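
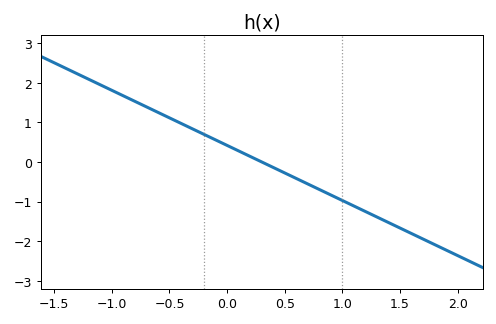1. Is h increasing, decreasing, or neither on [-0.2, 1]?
decreasing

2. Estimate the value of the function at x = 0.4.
-0.139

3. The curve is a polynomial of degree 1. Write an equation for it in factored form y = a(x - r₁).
y = -1.39(x - 0.3)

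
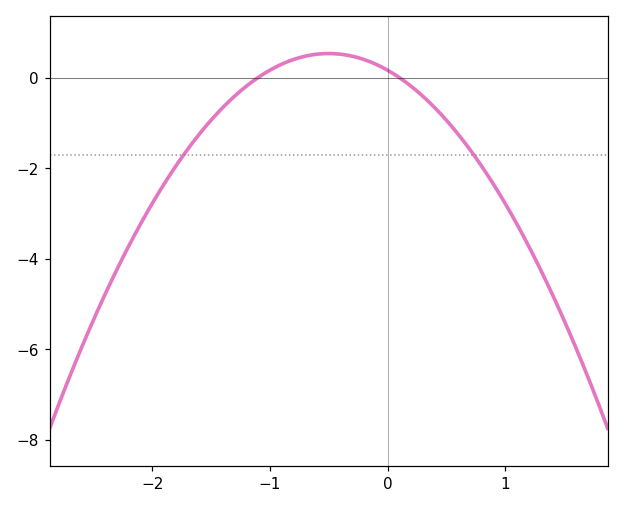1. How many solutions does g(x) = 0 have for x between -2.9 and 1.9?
2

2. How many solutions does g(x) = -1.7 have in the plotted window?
2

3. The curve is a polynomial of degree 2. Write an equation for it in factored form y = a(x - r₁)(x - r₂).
y = -1.47(x + 1.1)(x - 0.1)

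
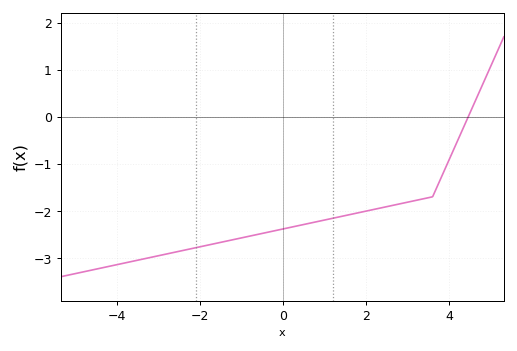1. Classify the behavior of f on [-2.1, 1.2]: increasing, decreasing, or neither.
increasing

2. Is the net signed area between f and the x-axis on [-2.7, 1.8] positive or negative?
negative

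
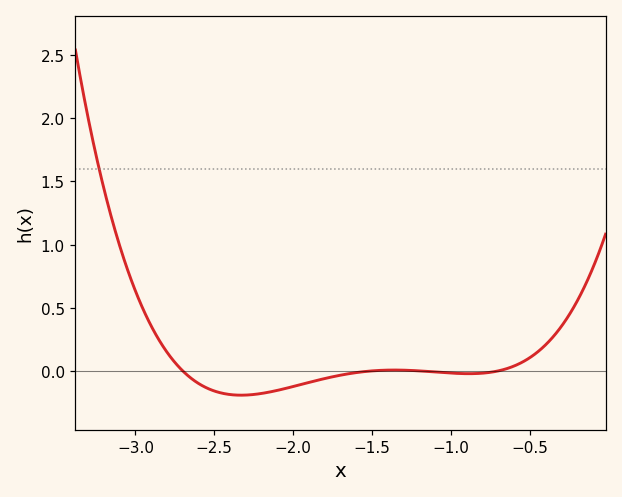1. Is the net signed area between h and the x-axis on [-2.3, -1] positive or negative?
negative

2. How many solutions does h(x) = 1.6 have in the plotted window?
1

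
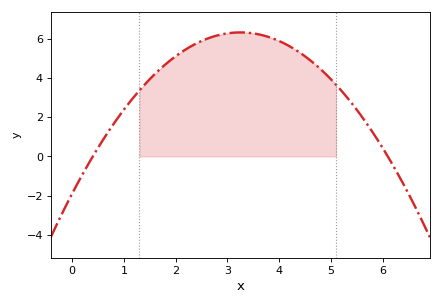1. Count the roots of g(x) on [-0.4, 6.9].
2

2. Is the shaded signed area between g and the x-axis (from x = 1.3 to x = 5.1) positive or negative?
positive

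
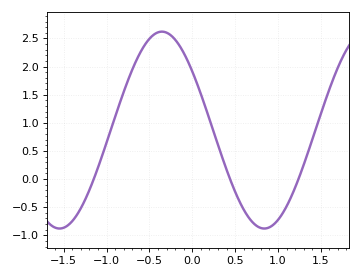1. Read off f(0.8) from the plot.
-0.85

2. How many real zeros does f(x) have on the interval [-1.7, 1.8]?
3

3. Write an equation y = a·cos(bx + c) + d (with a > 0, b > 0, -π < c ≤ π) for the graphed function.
y = 1.75cos(2.6x + 0.93) + 0.87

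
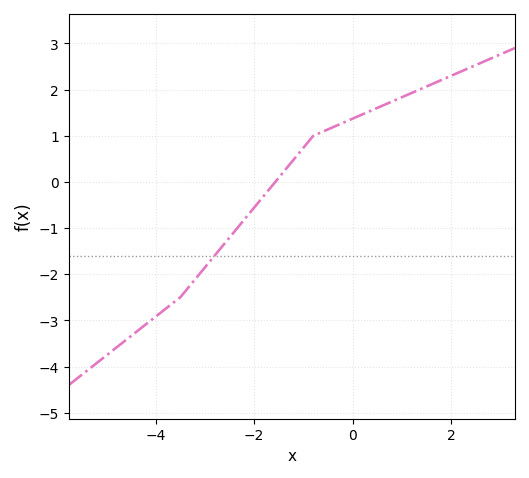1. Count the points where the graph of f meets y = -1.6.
1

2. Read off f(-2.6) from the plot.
-1.3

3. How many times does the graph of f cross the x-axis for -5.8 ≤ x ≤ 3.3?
1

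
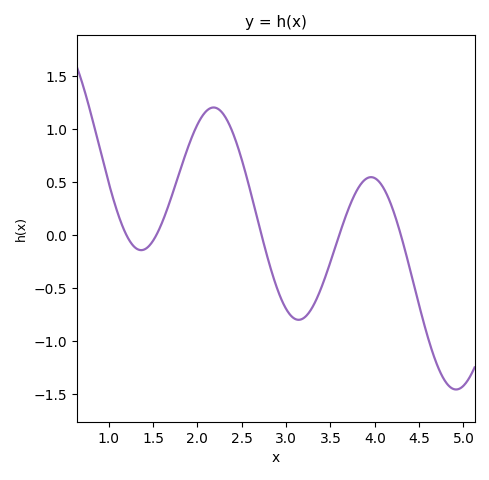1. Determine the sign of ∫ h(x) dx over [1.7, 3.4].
positive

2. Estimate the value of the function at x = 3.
-0.698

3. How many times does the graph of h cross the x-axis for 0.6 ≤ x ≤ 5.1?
5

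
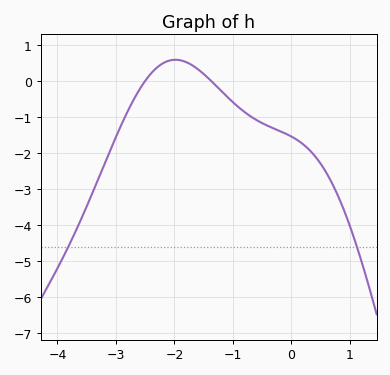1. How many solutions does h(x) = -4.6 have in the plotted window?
2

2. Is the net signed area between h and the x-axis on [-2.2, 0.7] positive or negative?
negative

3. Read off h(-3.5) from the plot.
-3.48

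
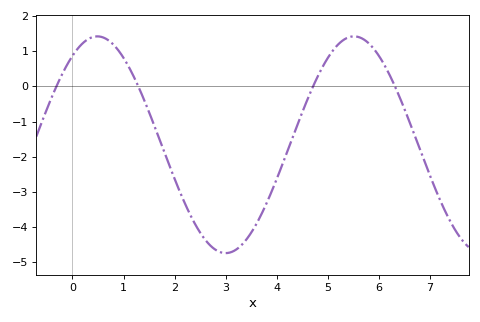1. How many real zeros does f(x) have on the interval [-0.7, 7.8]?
4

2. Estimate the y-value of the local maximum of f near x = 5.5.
1.42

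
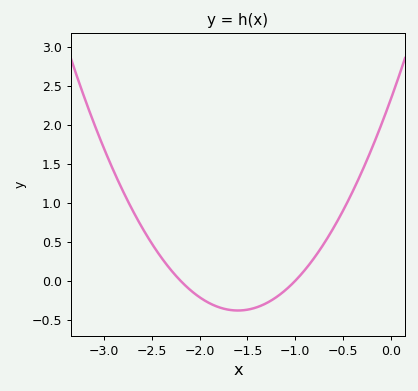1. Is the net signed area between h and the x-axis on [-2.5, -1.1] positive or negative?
negative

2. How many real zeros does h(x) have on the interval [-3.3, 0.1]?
2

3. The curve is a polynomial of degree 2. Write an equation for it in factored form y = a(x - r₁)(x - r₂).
y = 1.06(x + 2.2)(x + 1)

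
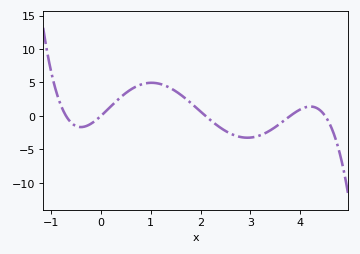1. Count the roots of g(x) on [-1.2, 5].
5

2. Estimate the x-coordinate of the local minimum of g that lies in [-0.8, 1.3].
-0.4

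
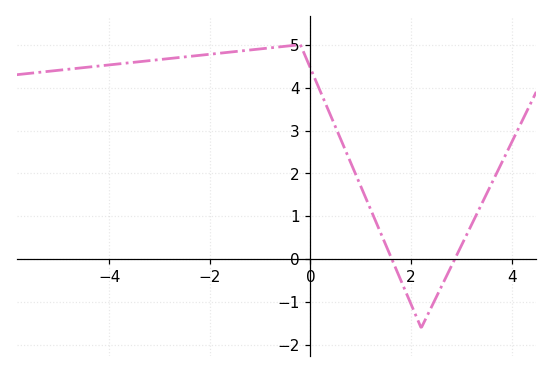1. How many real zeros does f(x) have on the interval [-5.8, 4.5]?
2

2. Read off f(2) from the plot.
-1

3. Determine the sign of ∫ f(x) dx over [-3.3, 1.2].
positive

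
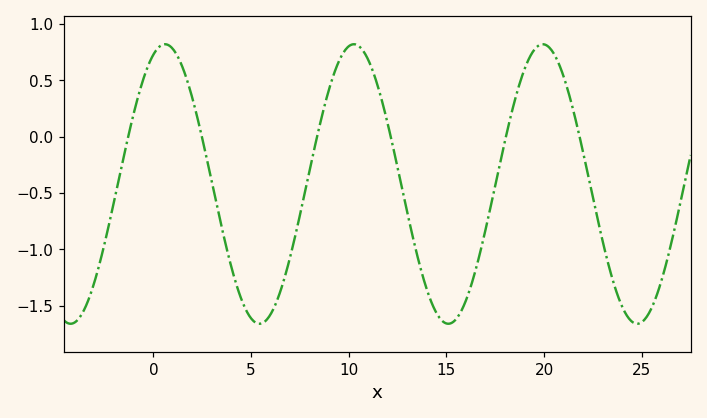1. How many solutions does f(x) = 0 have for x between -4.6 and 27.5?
6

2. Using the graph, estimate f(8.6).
0.15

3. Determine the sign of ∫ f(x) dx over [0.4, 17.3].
negative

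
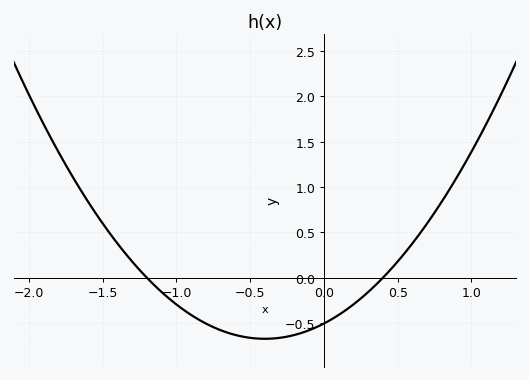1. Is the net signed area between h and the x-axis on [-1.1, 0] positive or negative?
negative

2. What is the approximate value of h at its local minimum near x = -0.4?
-0.672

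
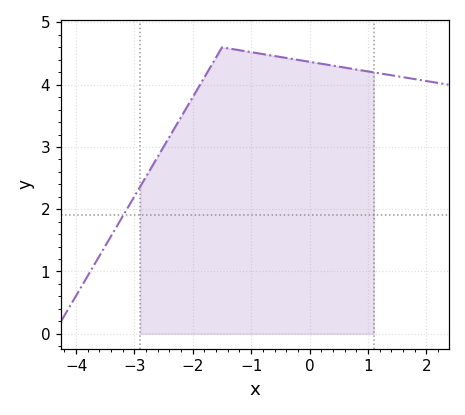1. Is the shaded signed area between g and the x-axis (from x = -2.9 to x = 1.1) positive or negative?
positive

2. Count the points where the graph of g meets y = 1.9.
1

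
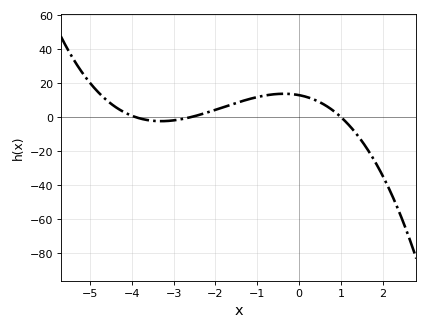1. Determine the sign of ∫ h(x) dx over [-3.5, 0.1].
positive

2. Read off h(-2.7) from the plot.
0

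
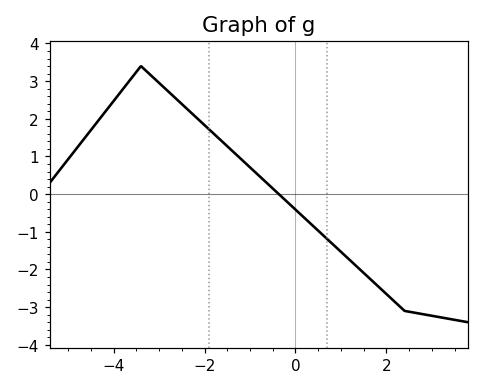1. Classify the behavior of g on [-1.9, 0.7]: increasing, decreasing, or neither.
decreasing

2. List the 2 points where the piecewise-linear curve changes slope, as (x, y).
(-3.4, 3.4); (2.4, -3.1)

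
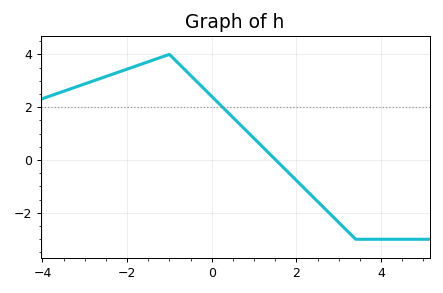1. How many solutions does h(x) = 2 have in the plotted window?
1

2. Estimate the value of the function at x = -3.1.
2.8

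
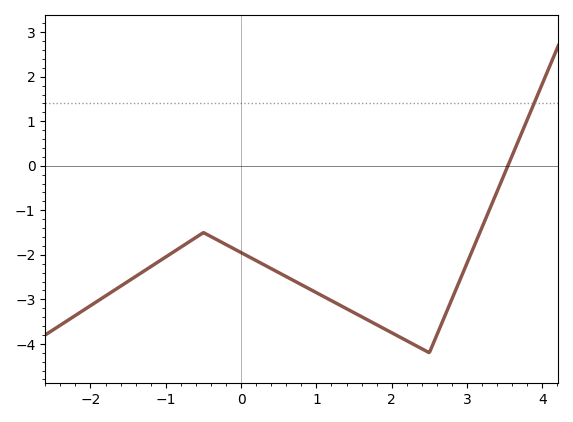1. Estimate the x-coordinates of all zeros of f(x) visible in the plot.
3.5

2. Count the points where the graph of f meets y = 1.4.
1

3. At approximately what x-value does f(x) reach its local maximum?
-0.5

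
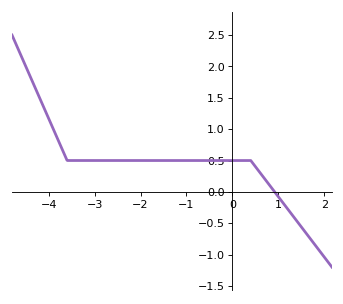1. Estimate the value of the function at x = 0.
0.5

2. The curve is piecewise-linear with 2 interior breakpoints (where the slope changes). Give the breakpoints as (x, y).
(-3.6, 0.5); (0.4, 0.5)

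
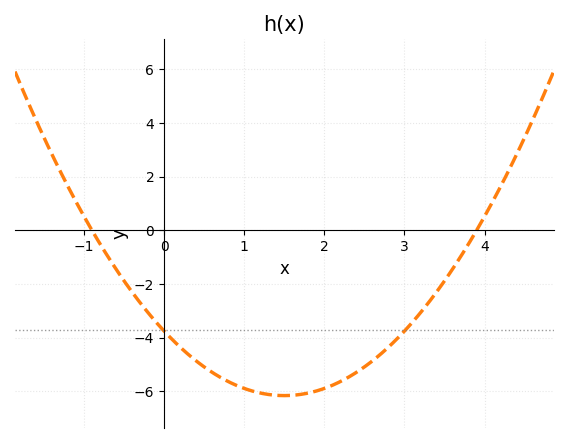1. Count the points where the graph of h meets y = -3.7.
2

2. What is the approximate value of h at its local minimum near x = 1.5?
-6.2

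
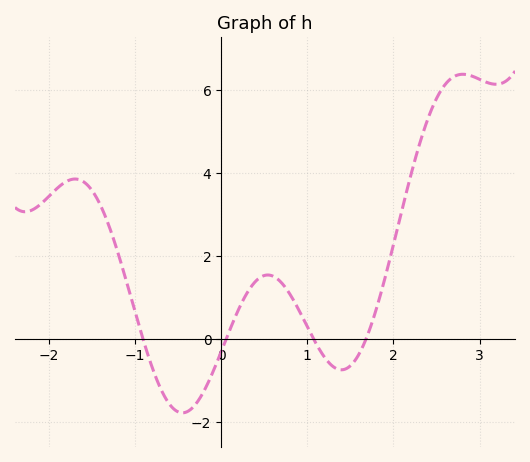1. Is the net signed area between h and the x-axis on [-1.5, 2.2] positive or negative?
positive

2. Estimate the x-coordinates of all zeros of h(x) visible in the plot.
-0.9, 0.1, 1.1, 1.7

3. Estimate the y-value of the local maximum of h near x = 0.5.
1.6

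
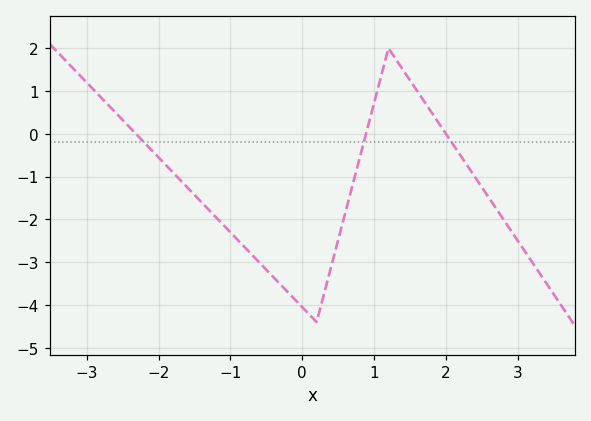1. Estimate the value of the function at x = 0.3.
-3.8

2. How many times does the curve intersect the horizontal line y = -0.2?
3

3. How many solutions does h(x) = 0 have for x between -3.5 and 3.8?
3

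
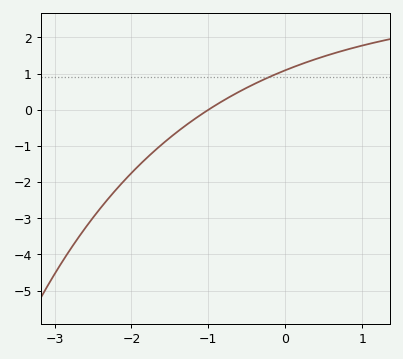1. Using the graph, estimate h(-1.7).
-1.1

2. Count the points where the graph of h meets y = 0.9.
1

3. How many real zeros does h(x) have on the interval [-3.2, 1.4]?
1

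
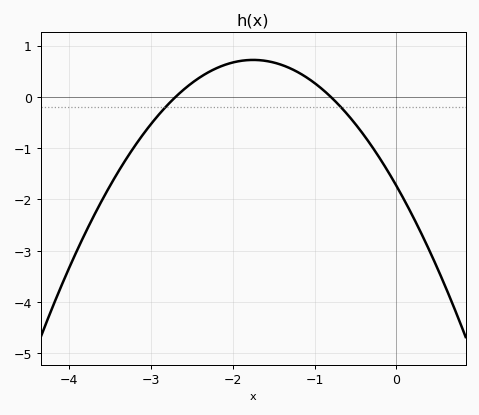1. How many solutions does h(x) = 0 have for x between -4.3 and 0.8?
2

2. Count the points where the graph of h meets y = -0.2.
2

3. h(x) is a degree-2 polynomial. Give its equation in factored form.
y = -0.8(x + 2.7)(x + 0.8)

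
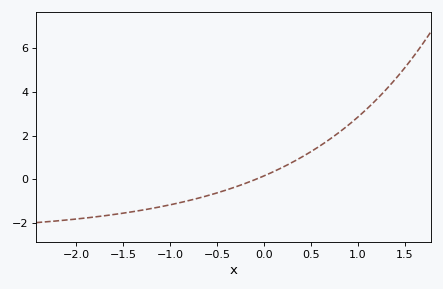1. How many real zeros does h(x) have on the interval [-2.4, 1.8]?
1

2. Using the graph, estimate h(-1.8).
-1.8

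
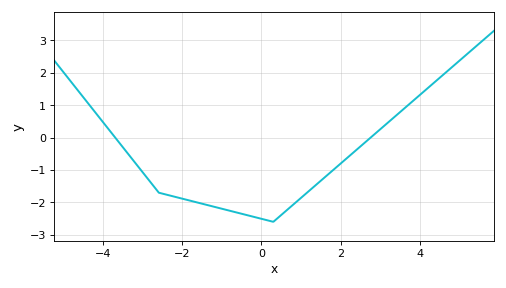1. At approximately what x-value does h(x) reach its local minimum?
0.2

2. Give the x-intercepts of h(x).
-3.8, 2.8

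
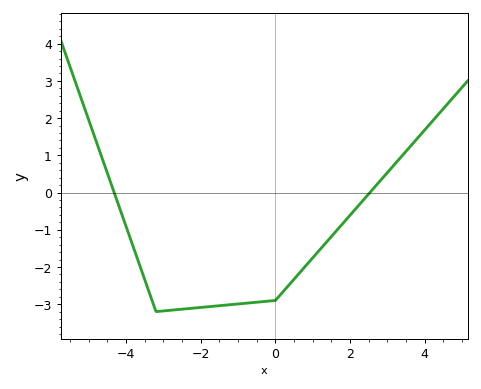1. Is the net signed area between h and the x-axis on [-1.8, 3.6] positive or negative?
negative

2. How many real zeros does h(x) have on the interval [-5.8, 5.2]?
2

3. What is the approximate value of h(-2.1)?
-3.1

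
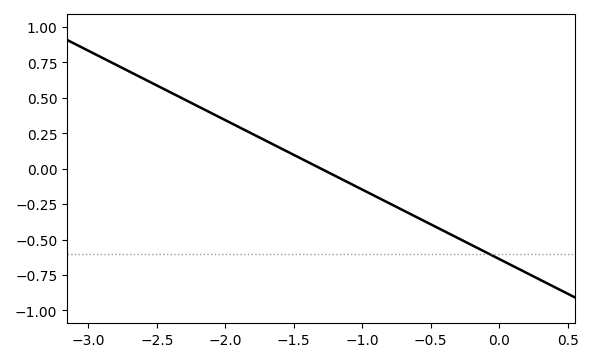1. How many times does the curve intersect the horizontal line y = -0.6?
1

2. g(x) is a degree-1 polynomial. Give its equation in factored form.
y = -0.49(x + 1.3)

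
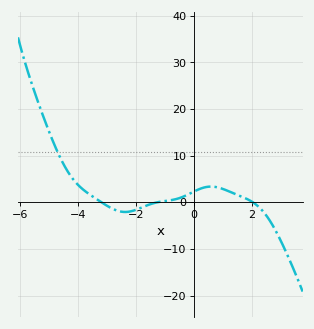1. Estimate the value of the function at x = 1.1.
2.6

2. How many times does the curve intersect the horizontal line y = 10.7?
1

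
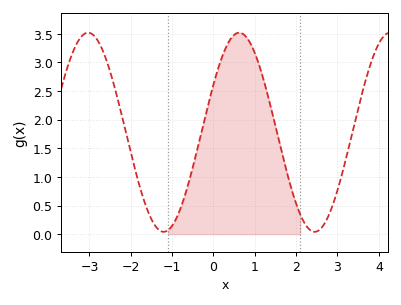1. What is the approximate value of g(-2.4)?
2.6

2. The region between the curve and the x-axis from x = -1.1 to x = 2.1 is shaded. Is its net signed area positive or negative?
positive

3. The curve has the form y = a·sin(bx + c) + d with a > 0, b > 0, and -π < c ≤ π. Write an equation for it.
y = 1.74sin(1.7x + 0.5) + 1.78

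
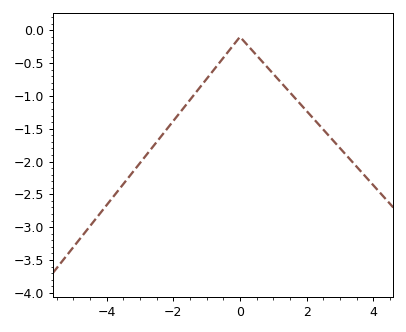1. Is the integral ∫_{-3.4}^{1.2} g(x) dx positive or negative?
negative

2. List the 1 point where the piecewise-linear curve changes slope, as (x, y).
(0, -0.1)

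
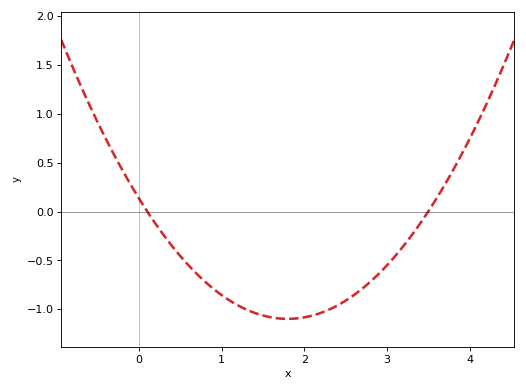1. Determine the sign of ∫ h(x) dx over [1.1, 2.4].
negative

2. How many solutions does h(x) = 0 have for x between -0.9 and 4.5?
2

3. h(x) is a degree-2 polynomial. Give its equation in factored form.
y = 0.38(x - 0.1)(x - 3.5)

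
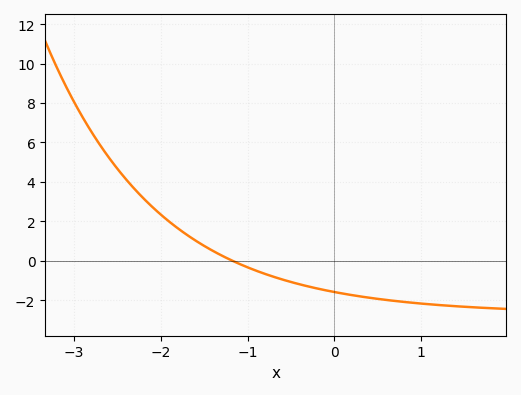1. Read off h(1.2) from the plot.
-2.24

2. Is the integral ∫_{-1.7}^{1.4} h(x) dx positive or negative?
negative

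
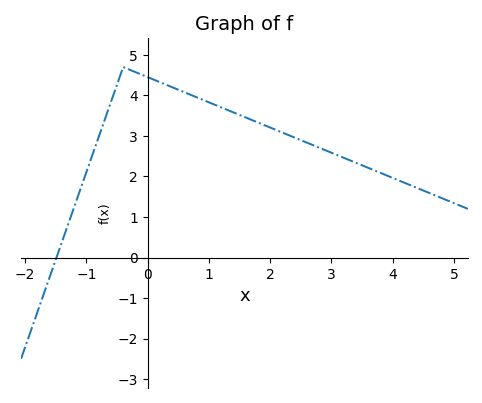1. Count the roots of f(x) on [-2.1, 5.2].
1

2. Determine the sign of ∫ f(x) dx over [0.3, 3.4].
positive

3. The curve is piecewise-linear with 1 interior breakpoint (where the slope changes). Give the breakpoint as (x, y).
(-0.4, 4.7)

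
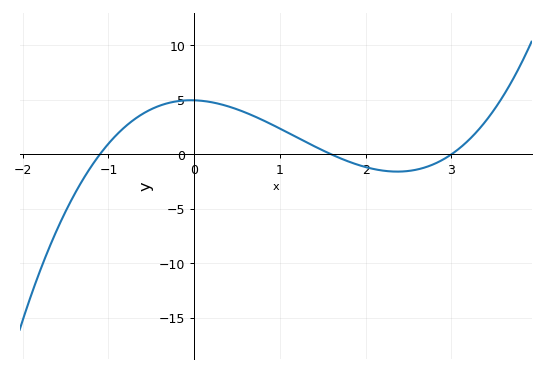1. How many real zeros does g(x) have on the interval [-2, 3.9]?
3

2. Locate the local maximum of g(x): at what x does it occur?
0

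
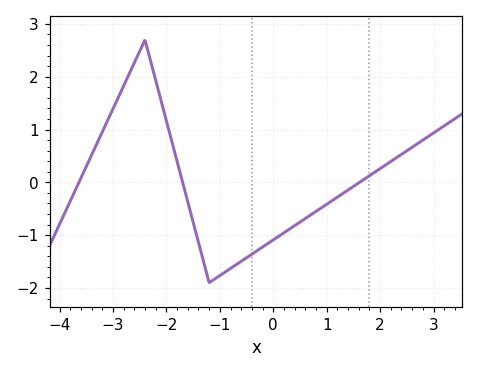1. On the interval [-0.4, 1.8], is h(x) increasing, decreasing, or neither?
increasing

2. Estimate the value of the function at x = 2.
0.3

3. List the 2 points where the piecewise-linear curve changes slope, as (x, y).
(-2.4, 2.7); (-1.2, -1.9)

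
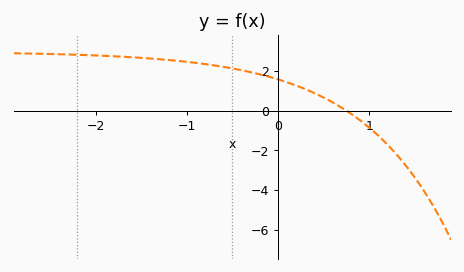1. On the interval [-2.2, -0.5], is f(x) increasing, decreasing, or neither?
decreasing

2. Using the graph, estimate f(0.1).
1.4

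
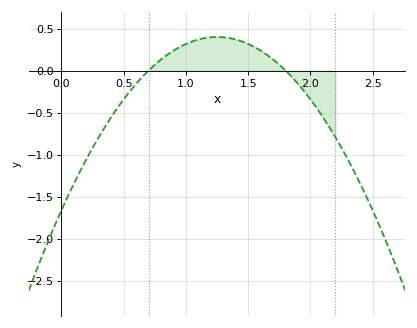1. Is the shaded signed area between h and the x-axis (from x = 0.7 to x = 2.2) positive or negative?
positive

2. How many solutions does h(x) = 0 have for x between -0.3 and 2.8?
2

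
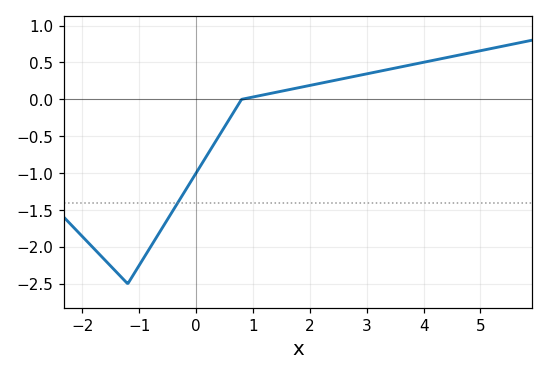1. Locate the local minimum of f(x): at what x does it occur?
-1.2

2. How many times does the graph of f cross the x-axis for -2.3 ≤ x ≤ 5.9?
1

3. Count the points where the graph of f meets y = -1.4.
1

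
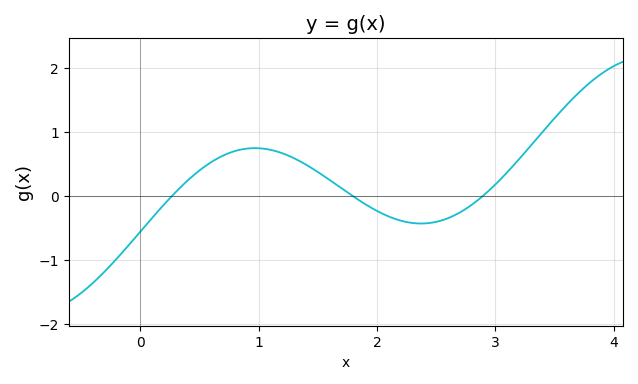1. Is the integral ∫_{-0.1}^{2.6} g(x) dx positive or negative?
positive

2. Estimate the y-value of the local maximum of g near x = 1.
0.749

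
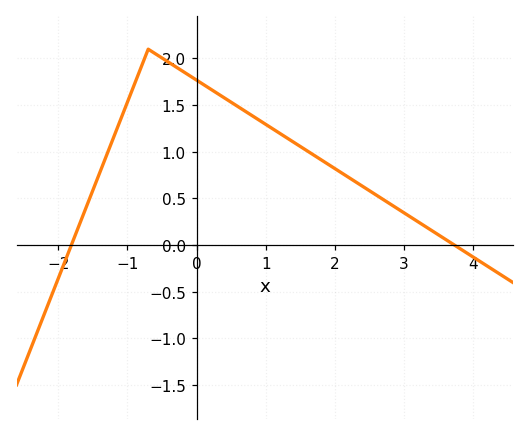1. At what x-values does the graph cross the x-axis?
-1.8, 3.7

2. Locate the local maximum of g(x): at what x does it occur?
-0.7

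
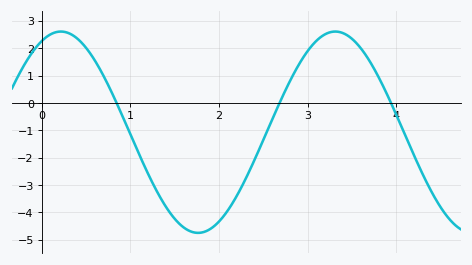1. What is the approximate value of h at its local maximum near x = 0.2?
2.61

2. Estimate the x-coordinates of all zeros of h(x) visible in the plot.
0.846, 2.68, 3.94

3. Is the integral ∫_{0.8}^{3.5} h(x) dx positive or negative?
negative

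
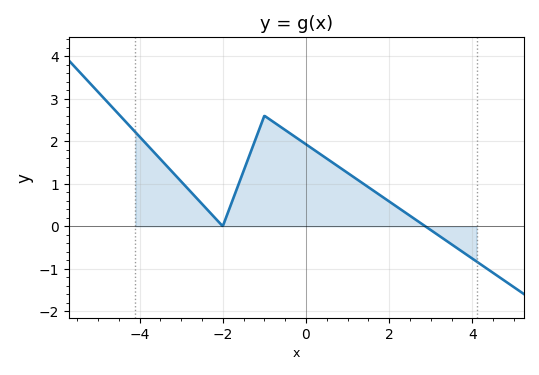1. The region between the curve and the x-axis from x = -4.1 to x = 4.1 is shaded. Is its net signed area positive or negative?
positive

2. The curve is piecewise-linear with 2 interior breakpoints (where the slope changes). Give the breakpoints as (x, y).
(-2, 0); (-1, 2.6)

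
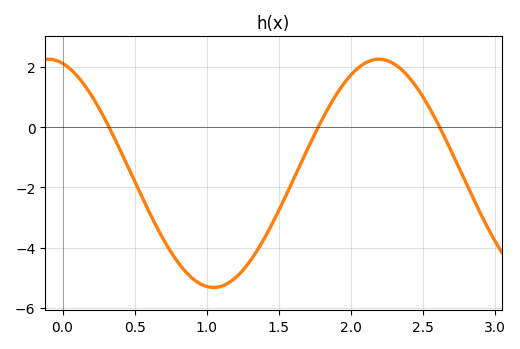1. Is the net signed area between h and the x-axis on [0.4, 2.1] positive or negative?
negative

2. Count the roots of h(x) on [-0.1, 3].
3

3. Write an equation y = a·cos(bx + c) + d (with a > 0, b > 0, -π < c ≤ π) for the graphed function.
y = 3.79cos(2.7x + 0.27) - 1.53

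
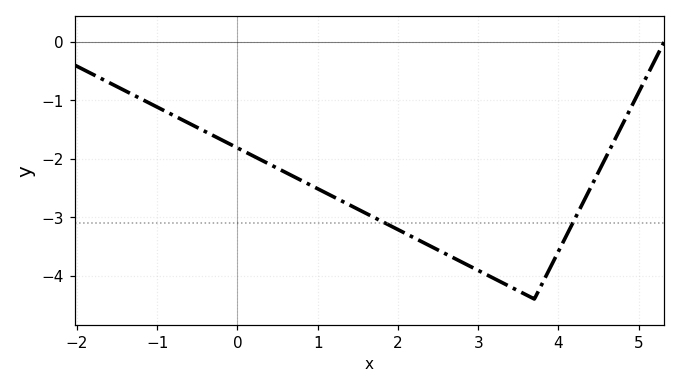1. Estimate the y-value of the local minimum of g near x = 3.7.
-4.4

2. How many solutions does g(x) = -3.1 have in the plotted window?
2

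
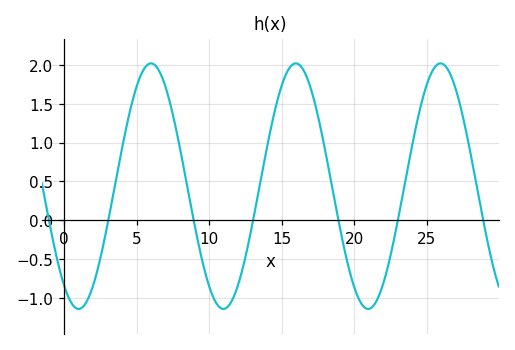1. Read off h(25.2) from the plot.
1.85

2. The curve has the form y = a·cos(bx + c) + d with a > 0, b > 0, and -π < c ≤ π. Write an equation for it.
y = 1.58cos(0.63x + 2.5) + 0.44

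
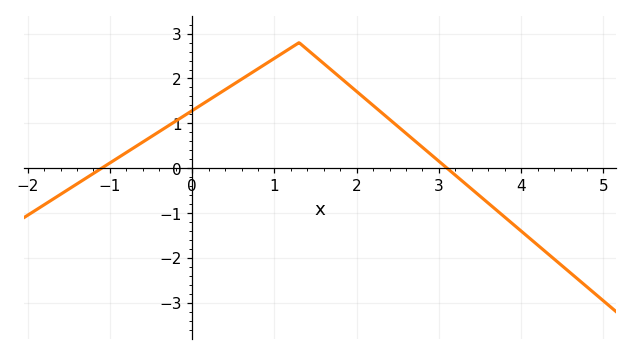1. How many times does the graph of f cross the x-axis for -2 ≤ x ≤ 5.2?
2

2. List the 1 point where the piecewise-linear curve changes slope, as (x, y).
(1.3, 2.8)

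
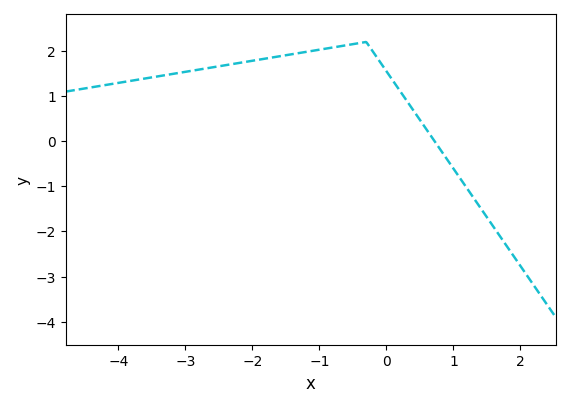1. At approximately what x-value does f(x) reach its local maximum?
-0.303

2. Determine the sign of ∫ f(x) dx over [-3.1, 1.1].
positive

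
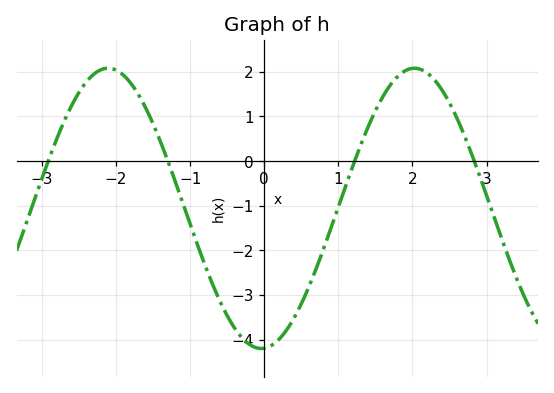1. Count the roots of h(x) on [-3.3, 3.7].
4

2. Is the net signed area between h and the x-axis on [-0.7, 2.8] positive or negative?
negative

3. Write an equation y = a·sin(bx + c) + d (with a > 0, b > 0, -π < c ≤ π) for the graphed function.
y = 3.14sin(1.5x - 1.5) - 1.06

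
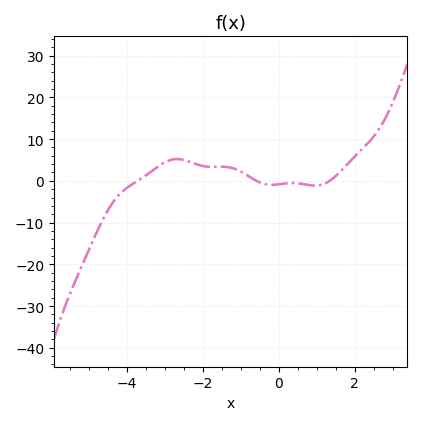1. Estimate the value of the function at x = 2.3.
9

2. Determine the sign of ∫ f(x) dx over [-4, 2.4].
positive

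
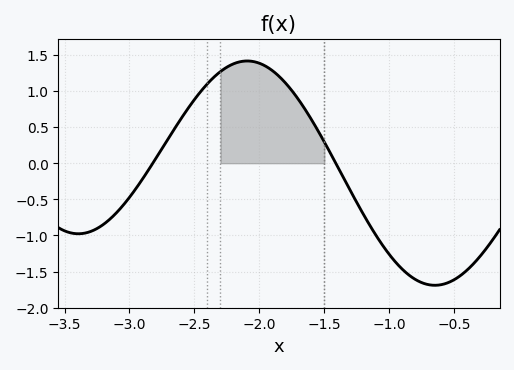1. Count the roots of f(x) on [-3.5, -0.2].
2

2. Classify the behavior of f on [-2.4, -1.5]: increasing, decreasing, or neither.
neither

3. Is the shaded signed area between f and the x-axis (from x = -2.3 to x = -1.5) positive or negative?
positive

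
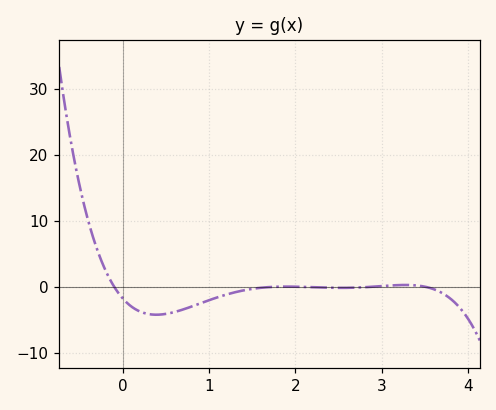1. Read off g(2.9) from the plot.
0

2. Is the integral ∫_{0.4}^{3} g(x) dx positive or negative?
negative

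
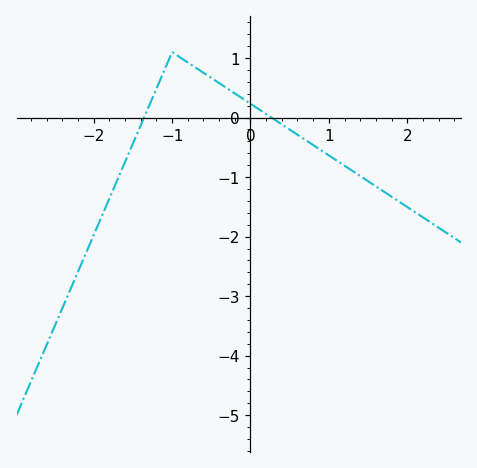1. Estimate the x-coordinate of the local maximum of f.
-1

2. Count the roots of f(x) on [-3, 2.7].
2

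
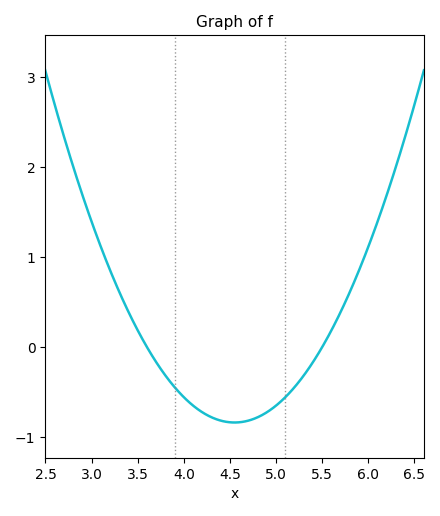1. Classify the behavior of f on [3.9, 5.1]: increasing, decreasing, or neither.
neither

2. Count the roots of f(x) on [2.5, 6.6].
2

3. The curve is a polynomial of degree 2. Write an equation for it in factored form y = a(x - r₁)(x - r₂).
y = 0.93(x - 3.6)(x - 5.5)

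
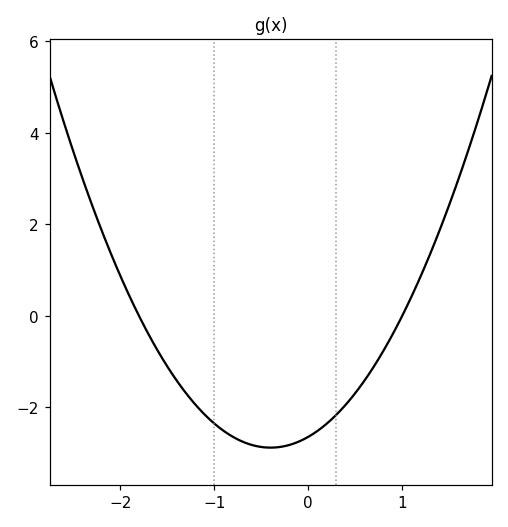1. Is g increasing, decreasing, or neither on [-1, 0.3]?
neither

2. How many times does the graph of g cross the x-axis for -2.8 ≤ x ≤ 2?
2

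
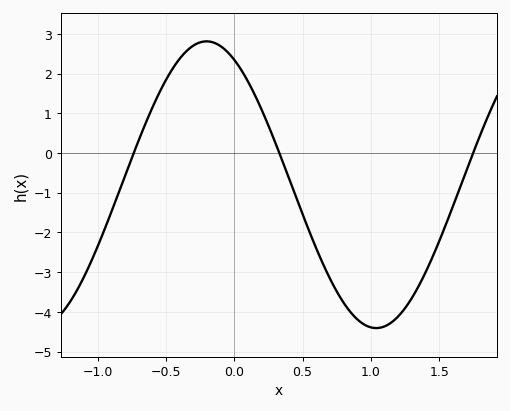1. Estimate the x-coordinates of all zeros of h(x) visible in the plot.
-0.75, 0.35, 1.75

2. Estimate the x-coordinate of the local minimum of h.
1.05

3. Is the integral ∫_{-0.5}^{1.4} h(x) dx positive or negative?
negative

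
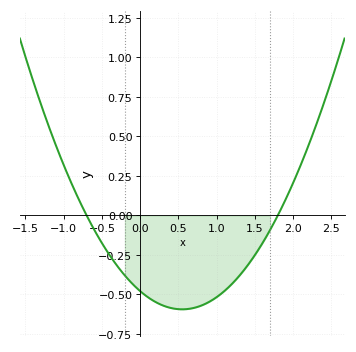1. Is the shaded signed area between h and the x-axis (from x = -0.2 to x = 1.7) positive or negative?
negative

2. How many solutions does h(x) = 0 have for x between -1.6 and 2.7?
2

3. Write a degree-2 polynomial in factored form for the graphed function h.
y = 0.38(x + 0.7)(x - 1.8)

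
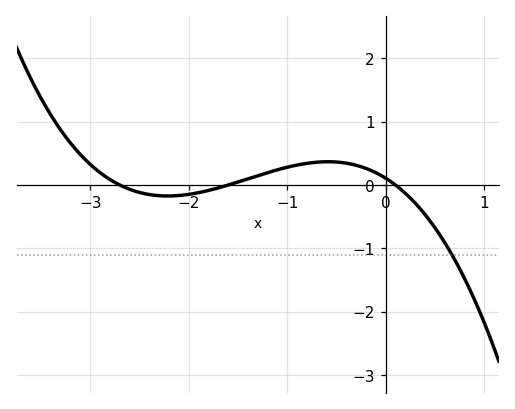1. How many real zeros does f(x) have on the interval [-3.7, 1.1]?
3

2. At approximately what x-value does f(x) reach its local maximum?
-0.585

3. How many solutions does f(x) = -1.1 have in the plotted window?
1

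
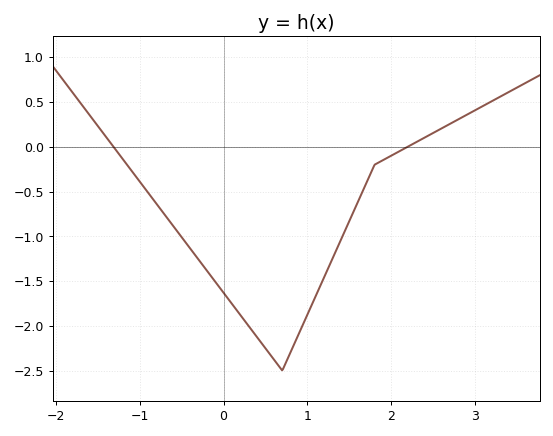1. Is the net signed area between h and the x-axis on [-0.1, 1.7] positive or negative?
negative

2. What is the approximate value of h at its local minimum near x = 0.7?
-2.5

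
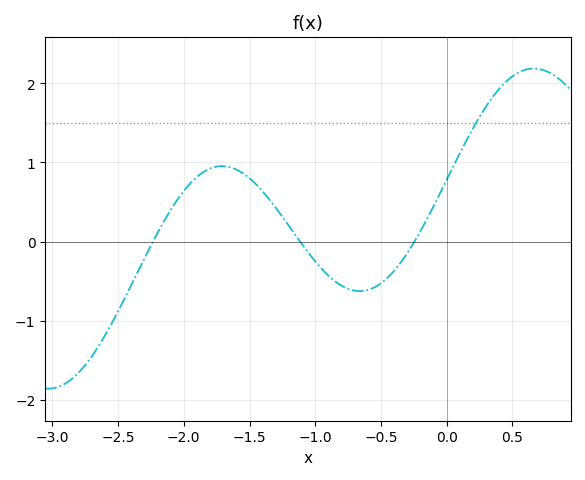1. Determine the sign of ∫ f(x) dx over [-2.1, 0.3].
positive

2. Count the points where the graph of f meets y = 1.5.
1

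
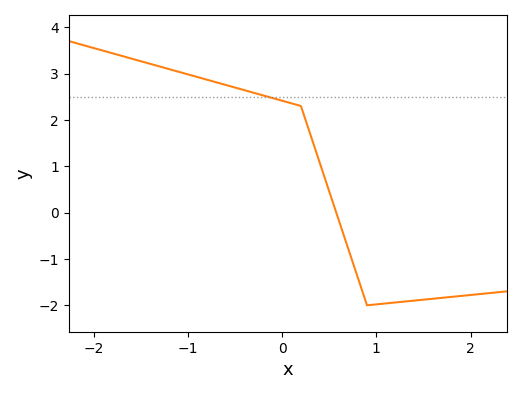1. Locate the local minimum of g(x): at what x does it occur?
0.9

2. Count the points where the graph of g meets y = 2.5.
1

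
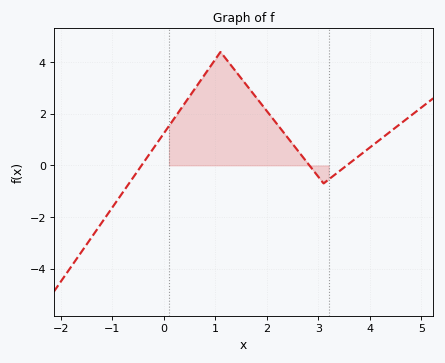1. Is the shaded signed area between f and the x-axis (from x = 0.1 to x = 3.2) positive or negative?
positive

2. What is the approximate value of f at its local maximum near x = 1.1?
4.4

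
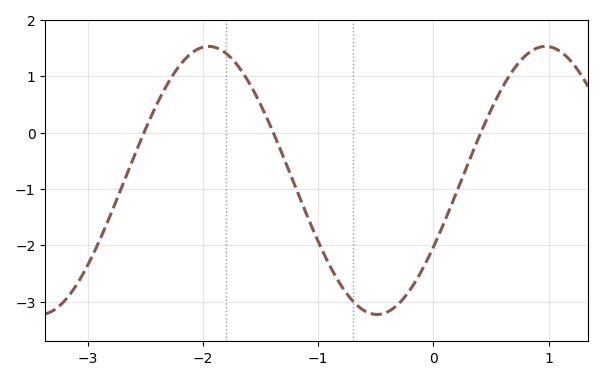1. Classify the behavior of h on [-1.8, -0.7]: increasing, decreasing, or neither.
decreasing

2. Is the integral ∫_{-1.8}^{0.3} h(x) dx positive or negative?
negative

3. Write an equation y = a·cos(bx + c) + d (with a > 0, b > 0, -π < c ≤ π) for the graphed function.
y = 2.38cos(2.1x - 2.1) - 0.85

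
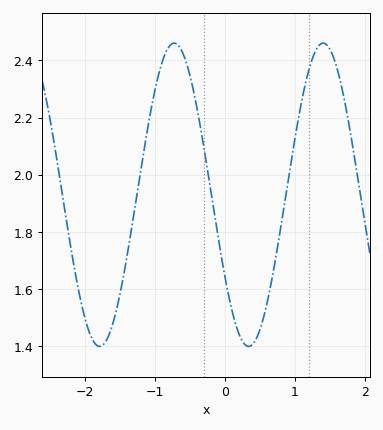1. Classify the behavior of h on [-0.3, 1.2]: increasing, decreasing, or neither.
neither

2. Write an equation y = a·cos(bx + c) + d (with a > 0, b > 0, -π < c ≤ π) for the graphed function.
y = 0.53cos(3x + 2.2) + 1.93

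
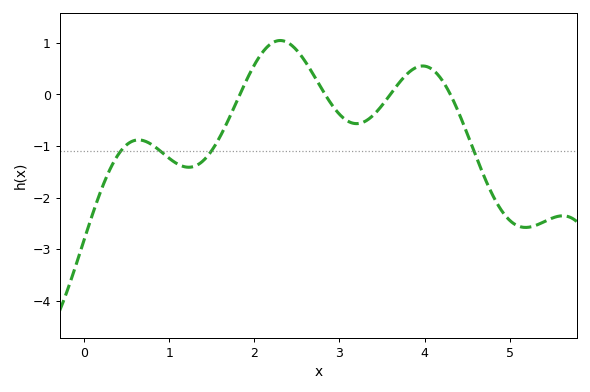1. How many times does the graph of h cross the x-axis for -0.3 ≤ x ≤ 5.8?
4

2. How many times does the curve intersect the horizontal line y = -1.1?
4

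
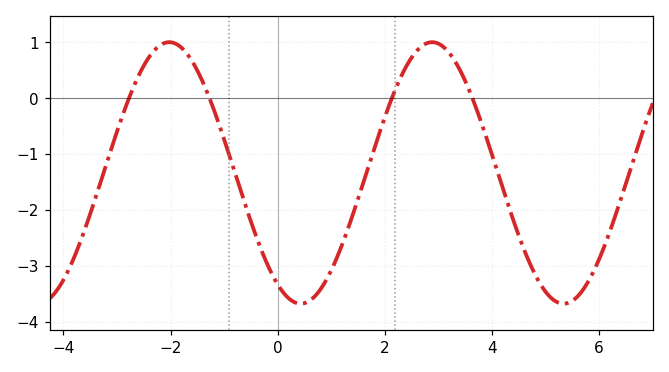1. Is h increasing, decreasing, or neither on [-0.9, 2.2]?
neither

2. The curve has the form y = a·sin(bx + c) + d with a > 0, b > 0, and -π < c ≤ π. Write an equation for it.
y = 2.34sin(1.3x - 2.1) - 1.34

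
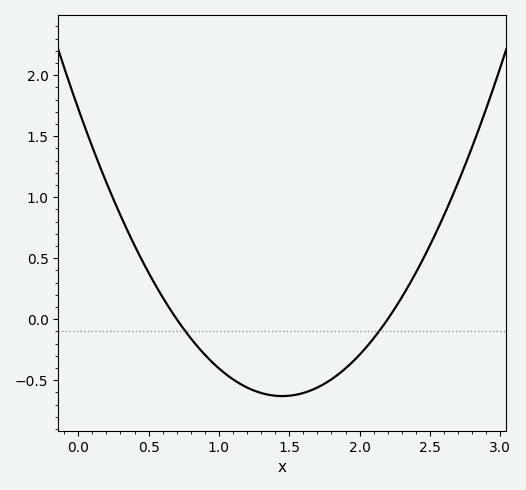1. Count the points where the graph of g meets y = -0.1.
2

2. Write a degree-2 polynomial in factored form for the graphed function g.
y = 1.12(x - 0.7)(x - 2.2)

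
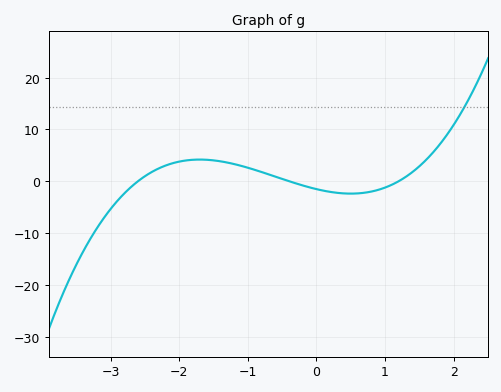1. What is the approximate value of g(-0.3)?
0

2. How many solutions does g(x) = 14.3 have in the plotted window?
1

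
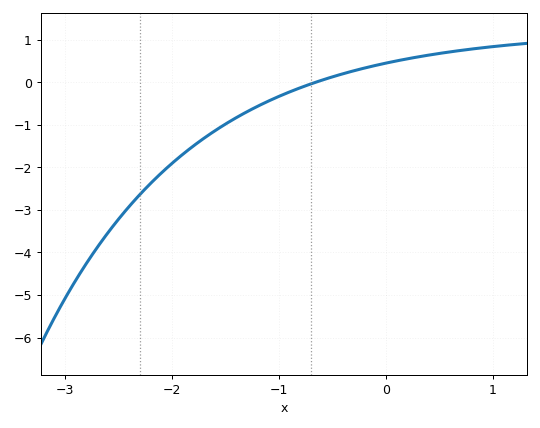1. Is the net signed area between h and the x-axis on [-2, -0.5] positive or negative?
negative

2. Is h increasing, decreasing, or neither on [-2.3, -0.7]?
increasing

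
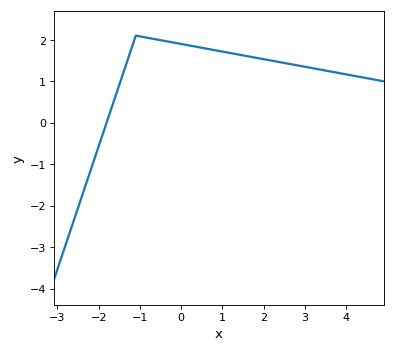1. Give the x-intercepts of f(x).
-1.8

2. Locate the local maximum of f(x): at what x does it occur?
-1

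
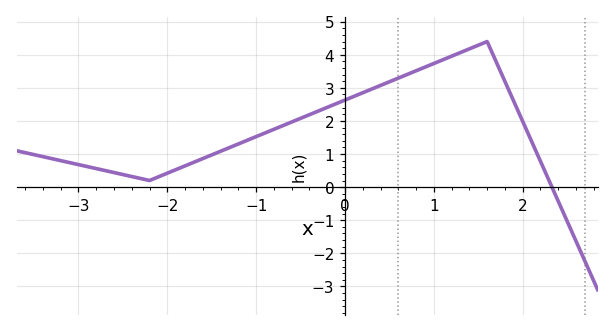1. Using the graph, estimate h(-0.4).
2.19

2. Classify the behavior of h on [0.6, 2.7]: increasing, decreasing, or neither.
neither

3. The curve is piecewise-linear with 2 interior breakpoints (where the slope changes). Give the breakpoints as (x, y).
(-2.2, 0.2); (1.6, 4.4)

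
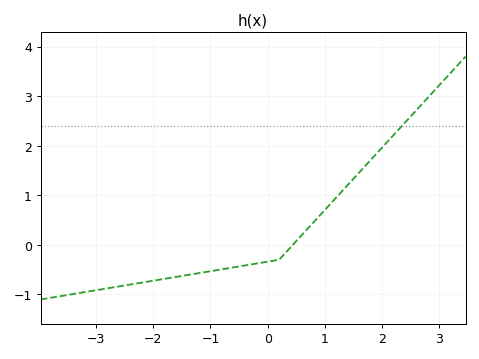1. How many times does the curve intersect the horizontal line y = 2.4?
1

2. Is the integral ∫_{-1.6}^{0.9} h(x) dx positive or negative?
negative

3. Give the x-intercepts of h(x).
0.4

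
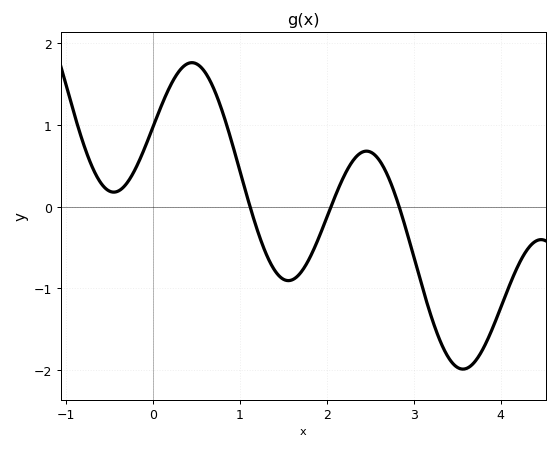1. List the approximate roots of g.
1.12, 2.05, 2.83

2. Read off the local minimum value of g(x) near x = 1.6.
-0.905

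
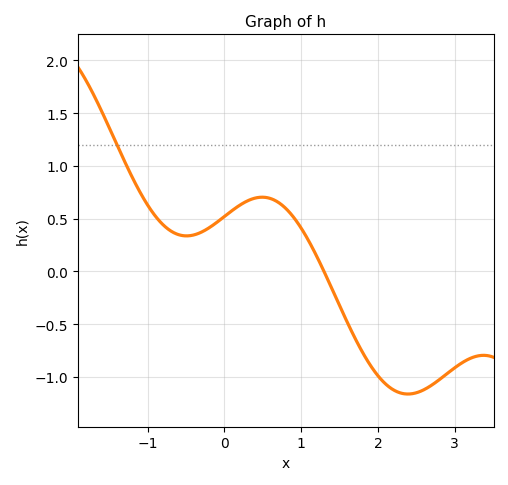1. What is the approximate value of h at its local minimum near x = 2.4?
-1.15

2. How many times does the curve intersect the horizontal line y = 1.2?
1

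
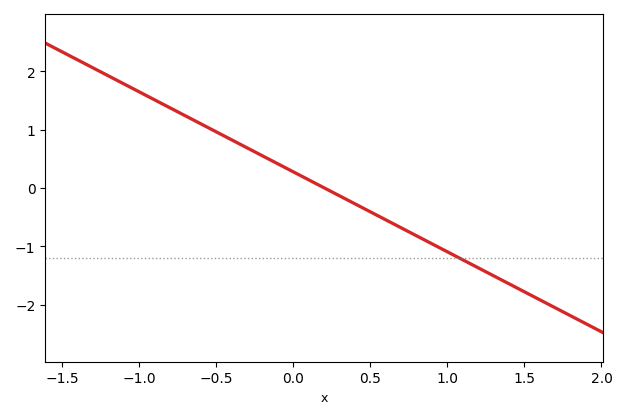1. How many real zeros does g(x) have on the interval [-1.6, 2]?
1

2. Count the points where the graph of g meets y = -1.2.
1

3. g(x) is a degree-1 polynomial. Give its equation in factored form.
y = -1.37(x - 0.2)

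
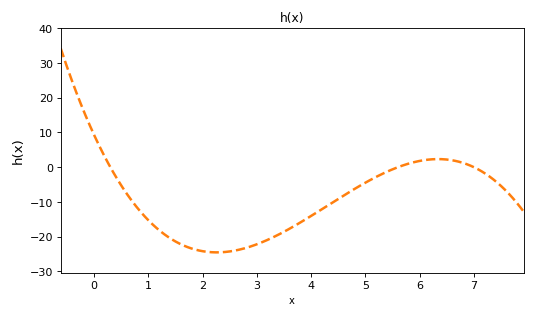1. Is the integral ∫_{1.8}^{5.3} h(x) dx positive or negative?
negative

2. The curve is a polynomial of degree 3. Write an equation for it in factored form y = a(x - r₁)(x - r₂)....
y = -0.79(x - 0.3)(x - 5.6)(x - 7)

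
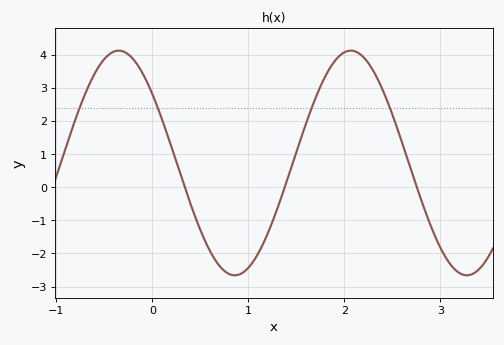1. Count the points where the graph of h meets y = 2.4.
4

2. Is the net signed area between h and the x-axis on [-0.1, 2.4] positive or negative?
positive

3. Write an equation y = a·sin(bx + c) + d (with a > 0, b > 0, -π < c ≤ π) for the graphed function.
y = 3.39sin(2.6x + 2.48) + 0.73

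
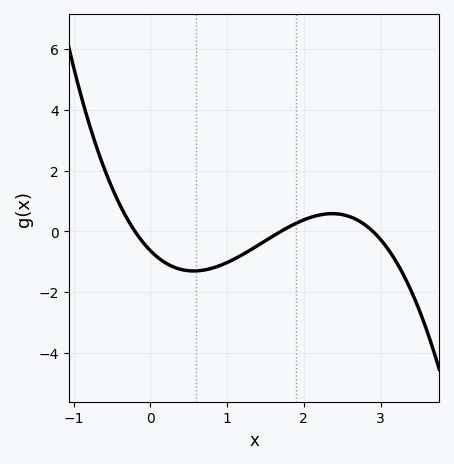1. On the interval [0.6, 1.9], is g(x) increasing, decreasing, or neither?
increasing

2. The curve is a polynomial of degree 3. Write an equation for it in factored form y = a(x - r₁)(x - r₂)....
y = -0.64(x + 0.2)(x - 1.7)(x - 2.9)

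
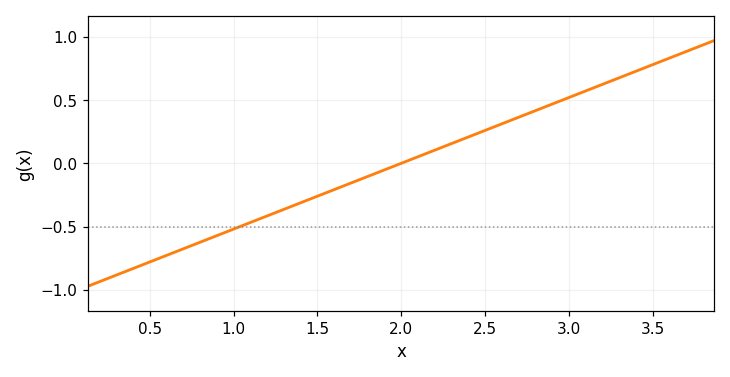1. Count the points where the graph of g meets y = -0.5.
1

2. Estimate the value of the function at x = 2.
0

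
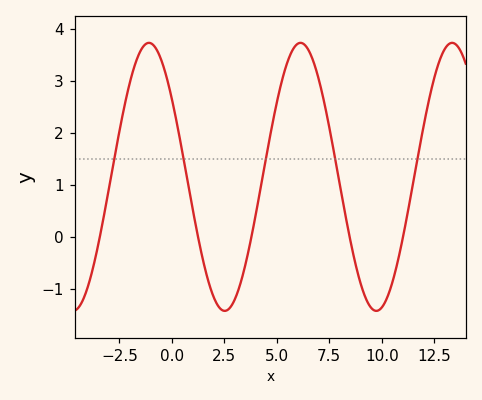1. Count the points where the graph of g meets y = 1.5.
5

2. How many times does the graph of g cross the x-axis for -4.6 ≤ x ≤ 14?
5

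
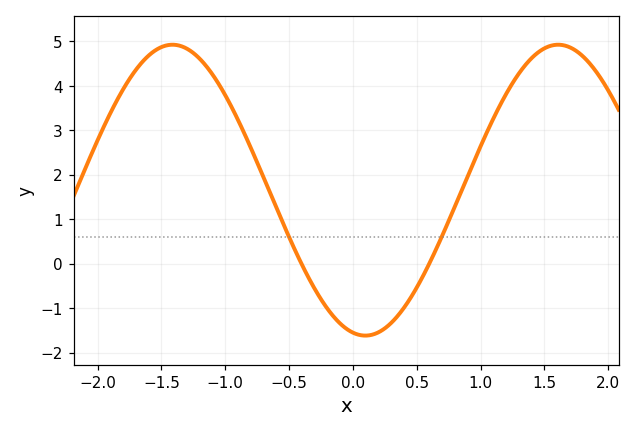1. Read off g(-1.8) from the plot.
3.92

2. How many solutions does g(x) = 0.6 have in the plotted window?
2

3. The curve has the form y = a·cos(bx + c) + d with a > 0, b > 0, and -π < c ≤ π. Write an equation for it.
y = 3.27cos(2.08x + 2.94) + 1.65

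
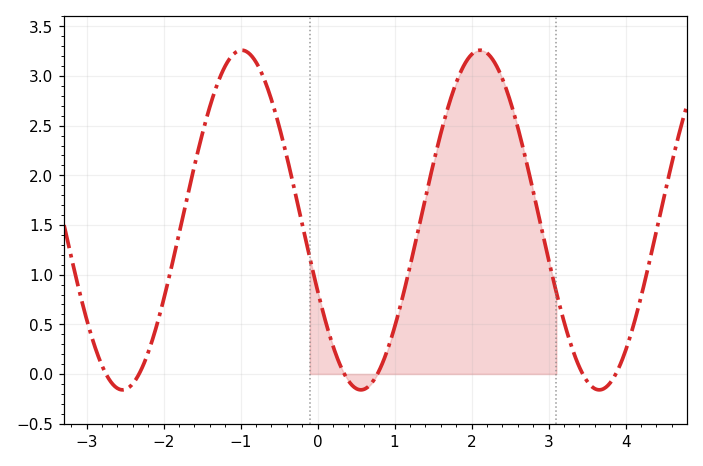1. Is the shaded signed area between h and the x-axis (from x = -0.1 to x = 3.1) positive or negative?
positive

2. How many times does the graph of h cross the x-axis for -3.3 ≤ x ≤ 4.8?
6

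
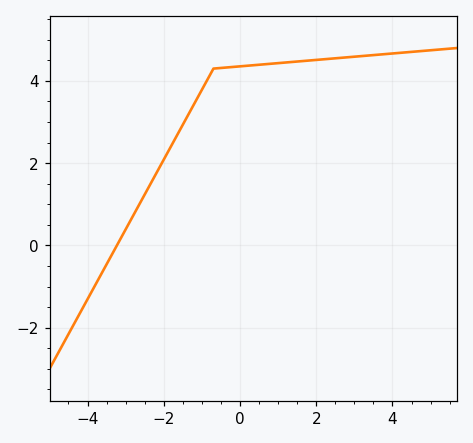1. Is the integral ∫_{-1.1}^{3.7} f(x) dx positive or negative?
positive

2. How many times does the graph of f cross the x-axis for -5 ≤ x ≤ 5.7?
1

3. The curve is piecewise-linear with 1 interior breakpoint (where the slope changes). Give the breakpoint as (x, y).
(-0.7, 4.3)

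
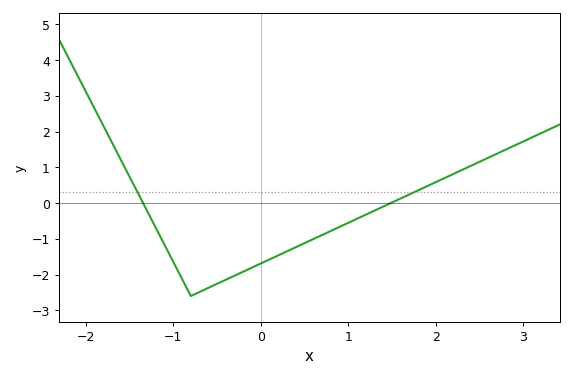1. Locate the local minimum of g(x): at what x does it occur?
-0.8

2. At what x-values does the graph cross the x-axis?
-1.3, 1.5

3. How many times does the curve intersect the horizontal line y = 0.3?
2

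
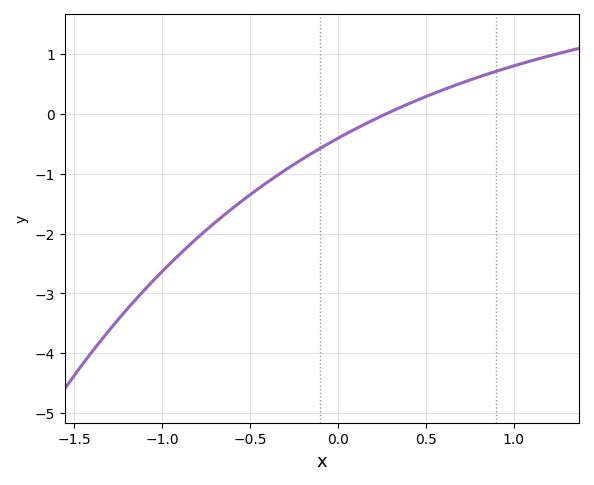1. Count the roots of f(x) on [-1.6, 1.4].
1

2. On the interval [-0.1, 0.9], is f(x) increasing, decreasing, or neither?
increasing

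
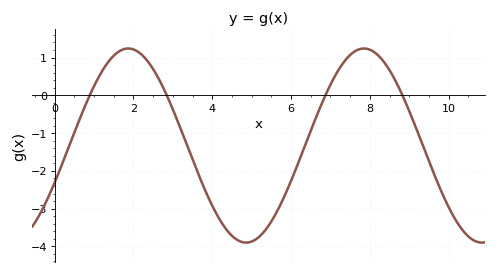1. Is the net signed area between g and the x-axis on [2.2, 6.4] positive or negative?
negative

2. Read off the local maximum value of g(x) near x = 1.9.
1.2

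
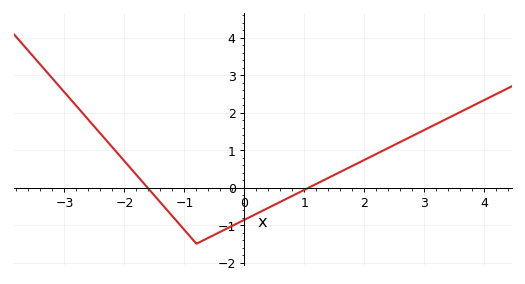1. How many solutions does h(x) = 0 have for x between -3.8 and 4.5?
2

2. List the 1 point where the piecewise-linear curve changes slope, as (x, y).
(-0.8, -1.5)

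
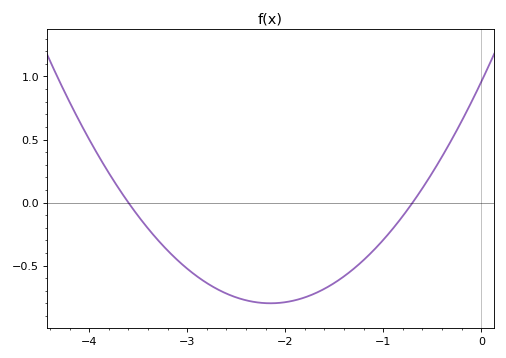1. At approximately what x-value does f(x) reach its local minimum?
-2.1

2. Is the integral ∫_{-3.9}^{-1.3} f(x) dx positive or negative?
negative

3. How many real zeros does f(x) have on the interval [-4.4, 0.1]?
2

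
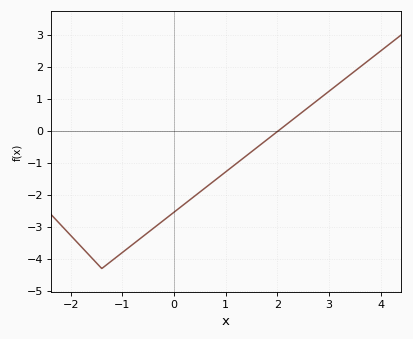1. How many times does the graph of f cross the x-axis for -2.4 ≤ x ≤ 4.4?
1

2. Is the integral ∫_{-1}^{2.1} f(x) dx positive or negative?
negative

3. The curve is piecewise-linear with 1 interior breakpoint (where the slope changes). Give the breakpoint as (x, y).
(-1.4, -4.3)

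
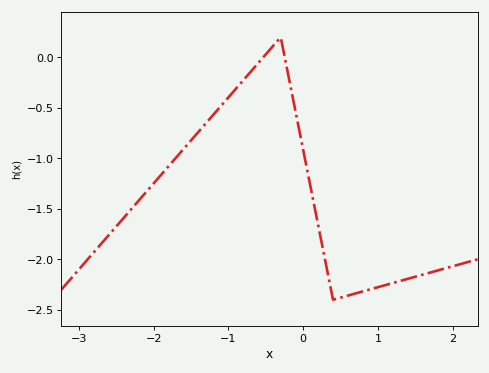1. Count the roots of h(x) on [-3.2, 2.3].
2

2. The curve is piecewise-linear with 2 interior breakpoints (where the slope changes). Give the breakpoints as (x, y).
(-0.3, 0.2); (0.4, -2.4)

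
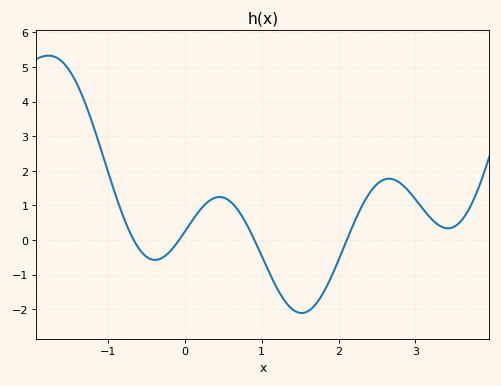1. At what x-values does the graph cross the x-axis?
-0.7, -0.1, 0.9, 2.1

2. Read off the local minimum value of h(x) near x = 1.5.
-2.1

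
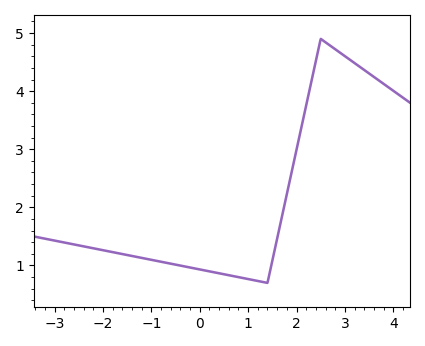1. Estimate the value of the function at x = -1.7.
1.2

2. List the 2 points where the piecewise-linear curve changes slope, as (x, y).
(1.4, 0.7); (2.5, 4.9)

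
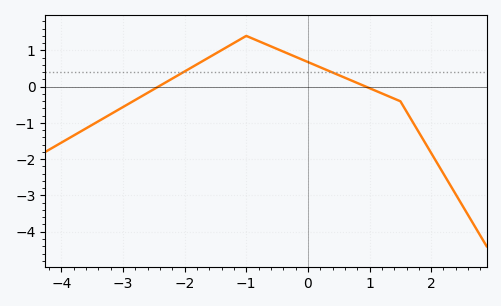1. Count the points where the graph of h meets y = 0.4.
2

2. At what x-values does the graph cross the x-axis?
-2.43, 0.944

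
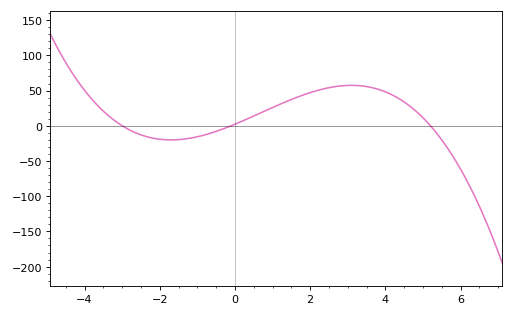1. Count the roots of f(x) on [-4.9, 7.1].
3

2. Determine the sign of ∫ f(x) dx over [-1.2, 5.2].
positive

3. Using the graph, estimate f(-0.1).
0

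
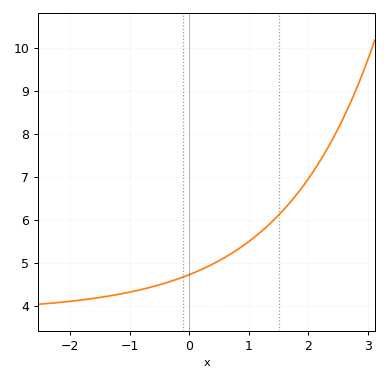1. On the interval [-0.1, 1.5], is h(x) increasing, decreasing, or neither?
increasing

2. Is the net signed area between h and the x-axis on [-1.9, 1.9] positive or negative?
positive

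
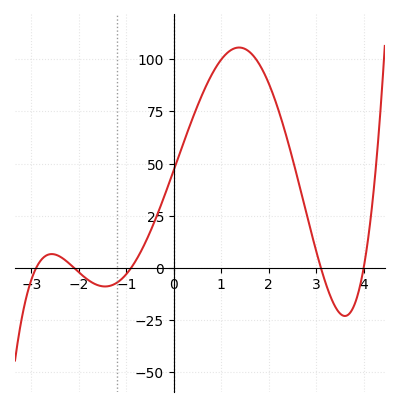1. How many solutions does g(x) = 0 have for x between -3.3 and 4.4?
5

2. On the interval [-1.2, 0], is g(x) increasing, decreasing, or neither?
increasing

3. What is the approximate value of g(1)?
99.9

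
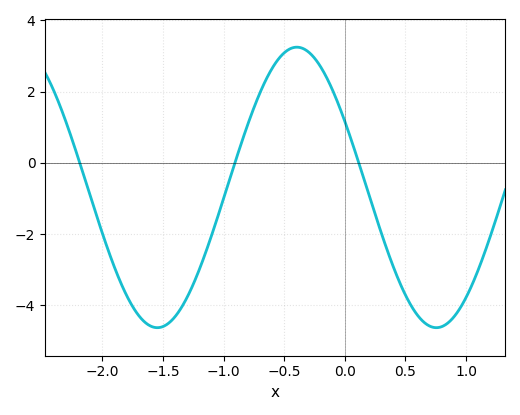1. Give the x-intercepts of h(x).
-2.2, -0.9, 0.1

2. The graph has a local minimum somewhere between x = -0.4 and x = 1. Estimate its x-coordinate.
0.8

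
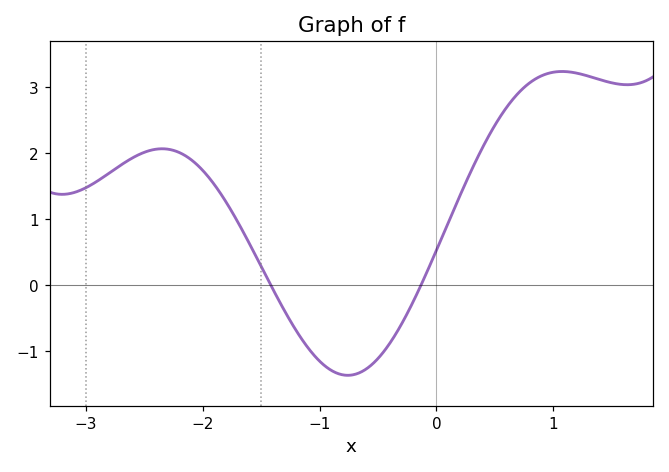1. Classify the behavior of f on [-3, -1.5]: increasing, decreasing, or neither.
neither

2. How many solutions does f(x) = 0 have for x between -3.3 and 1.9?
2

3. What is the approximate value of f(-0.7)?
-1.3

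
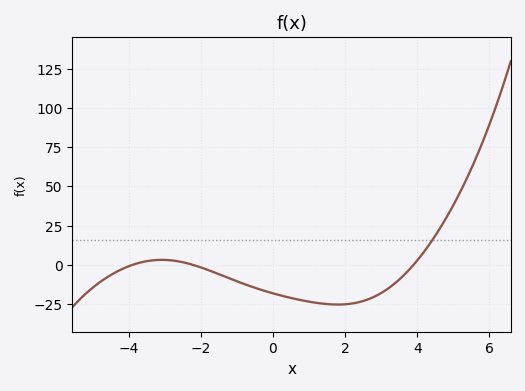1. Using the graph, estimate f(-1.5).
-5.96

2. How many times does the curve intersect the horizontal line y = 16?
1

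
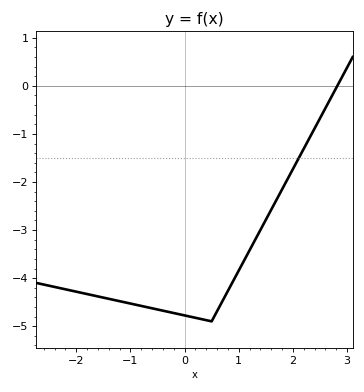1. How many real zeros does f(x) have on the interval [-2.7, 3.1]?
1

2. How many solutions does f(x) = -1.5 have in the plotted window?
1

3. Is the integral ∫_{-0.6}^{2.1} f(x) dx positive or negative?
negative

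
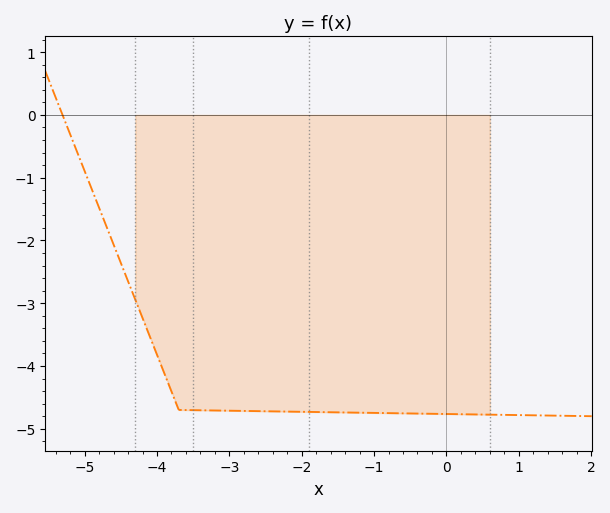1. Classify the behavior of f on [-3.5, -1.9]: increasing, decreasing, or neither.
decreasing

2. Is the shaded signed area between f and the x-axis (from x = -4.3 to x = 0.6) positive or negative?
negative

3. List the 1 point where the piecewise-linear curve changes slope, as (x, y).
(-3.7, -4.7)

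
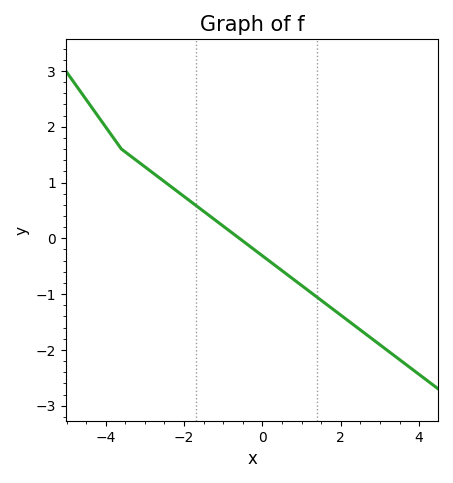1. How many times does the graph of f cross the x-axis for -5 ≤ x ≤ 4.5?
1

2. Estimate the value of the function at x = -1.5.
0.484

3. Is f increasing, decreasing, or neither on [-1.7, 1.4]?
decreasing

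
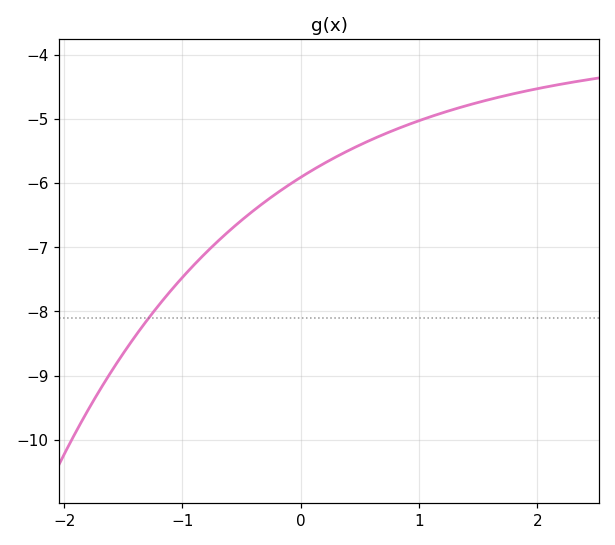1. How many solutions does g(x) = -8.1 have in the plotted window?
1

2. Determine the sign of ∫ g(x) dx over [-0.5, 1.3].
negative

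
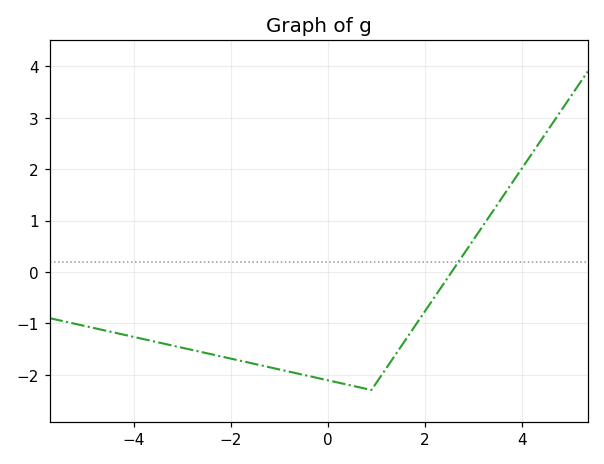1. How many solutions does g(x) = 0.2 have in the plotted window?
1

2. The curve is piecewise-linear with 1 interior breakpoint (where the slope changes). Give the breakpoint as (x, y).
(0.9, -2.3)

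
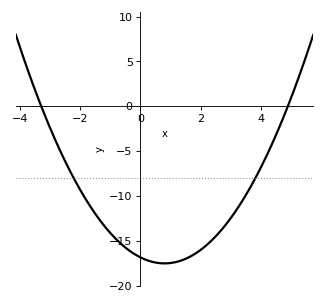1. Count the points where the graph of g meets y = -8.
2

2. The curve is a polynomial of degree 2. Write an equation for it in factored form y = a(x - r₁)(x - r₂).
y = 1.04(x + 3.3)(x - 4.9)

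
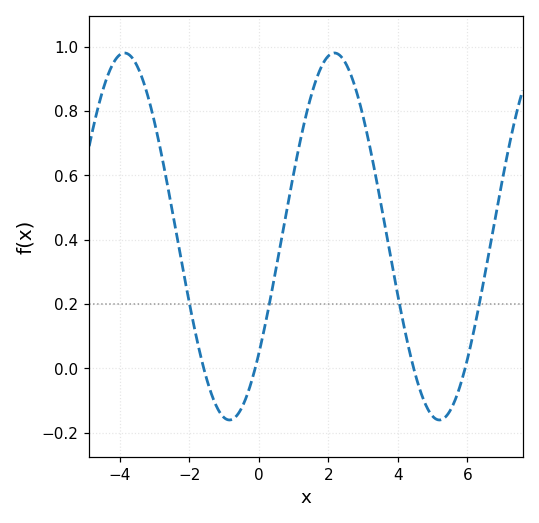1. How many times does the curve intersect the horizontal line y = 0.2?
4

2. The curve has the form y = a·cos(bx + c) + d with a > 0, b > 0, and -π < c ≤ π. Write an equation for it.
y = 0.57cos(1.04x - 2.26) + 0.41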